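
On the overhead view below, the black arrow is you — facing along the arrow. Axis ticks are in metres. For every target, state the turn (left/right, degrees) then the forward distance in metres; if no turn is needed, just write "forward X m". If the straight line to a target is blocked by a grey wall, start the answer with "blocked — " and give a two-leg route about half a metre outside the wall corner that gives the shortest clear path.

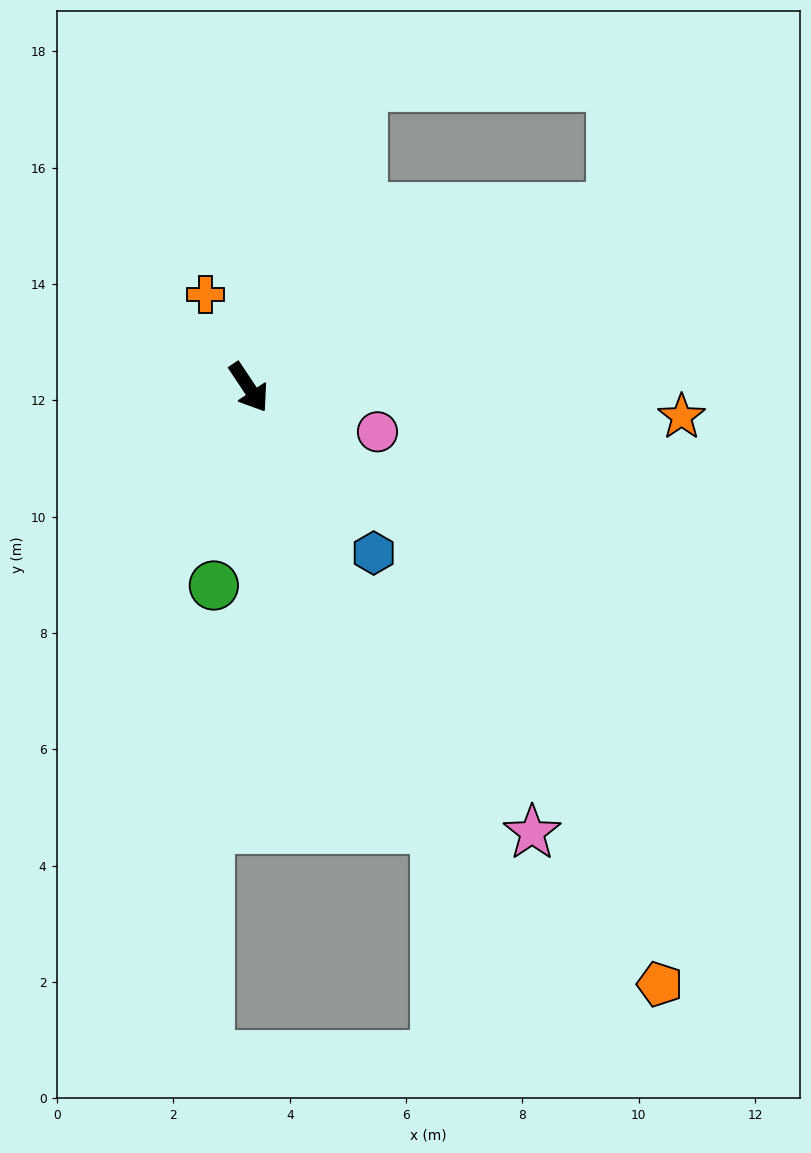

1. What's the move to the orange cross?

turn left 171°, forward 1.8 m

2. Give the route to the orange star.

turn left 52°, forward 7.5 m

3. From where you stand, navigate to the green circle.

turn right 44°, forward 3.5 m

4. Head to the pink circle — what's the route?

turn left 37°, forward 2.3 m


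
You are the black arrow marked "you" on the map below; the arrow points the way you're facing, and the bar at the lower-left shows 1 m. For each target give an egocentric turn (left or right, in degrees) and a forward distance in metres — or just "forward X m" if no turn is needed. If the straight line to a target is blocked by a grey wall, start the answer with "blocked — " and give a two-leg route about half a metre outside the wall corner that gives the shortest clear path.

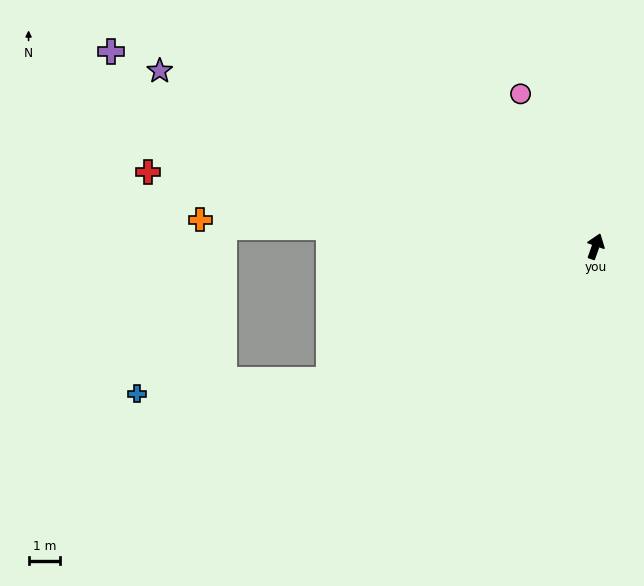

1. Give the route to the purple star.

turn left 88°, forward 14.9 m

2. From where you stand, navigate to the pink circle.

turn left 46°, forward 5.4 m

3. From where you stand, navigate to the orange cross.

turn left 106°, forward 12.6 m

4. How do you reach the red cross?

turn left 100°, forward 14.4 m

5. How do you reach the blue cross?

blocked — turn left 136°, forward 9.5 m, then turn right 23°, forward 6.1 m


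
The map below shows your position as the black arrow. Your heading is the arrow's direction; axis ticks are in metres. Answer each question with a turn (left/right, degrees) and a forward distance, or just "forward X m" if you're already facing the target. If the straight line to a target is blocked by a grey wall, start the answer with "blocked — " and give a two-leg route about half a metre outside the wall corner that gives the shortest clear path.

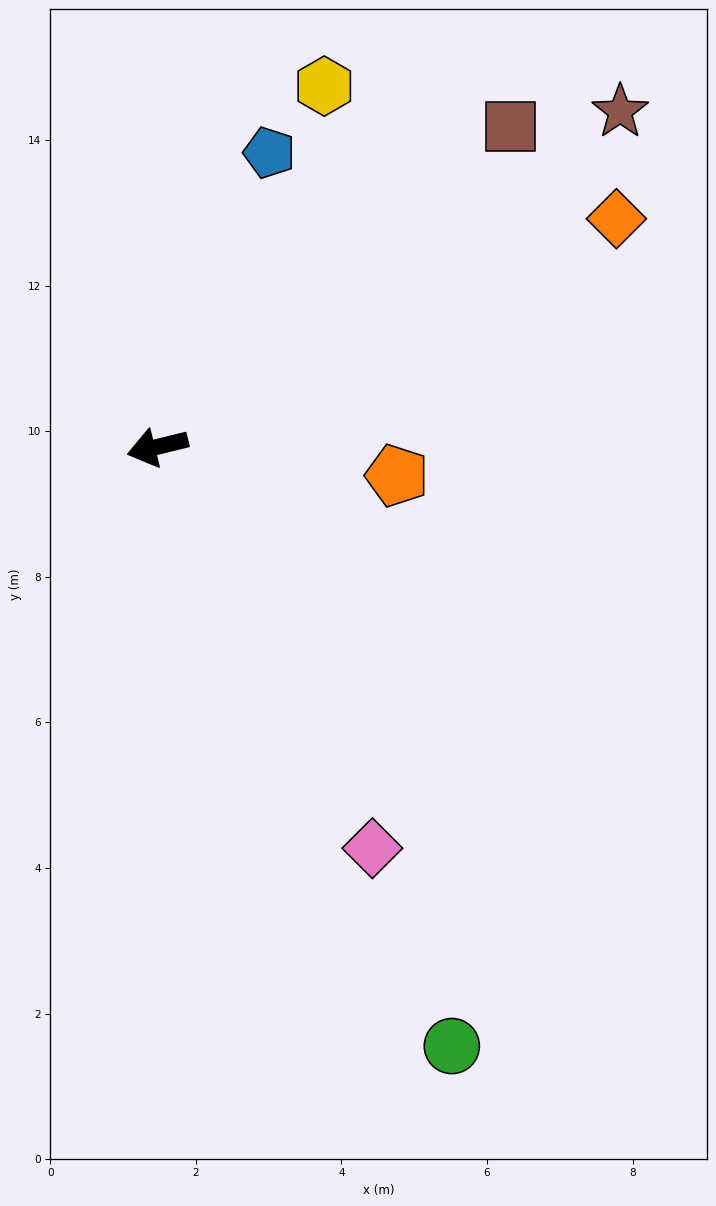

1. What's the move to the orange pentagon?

turn left 159°, forward 3.3 m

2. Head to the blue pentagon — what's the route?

turn right 125°, forward 4.3 m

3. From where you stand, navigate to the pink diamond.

turn left 104°, forward 6.3 m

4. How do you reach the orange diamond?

turn right 167°, forward 7.0 m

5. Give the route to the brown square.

turn right 152°, forward 6.5 m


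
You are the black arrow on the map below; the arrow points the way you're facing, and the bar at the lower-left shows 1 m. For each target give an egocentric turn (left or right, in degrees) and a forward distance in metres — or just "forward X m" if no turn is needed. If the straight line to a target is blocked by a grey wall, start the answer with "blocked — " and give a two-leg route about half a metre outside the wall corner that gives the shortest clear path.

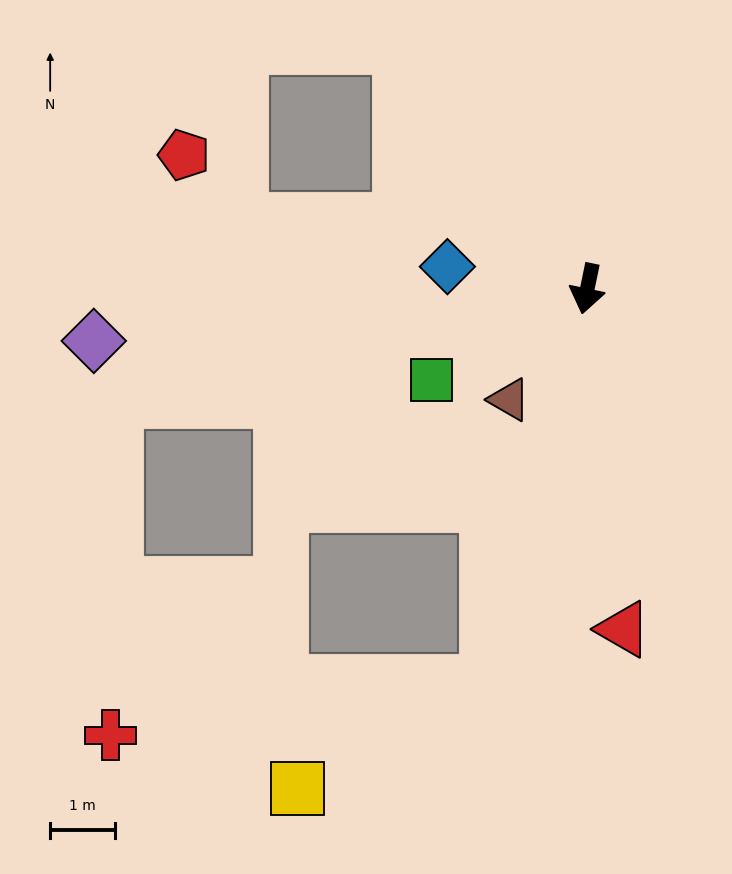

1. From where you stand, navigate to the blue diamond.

turn right 87°, forward 2.2 m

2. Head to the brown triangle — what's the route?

turn right 23°, forward 2.1 m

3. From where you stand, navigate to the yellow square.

blocked — turn right 3°, forward 6.2 m, then turn right 46°, forward 3.3 m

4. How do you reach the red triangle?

turn left 18°, forward 5.3 m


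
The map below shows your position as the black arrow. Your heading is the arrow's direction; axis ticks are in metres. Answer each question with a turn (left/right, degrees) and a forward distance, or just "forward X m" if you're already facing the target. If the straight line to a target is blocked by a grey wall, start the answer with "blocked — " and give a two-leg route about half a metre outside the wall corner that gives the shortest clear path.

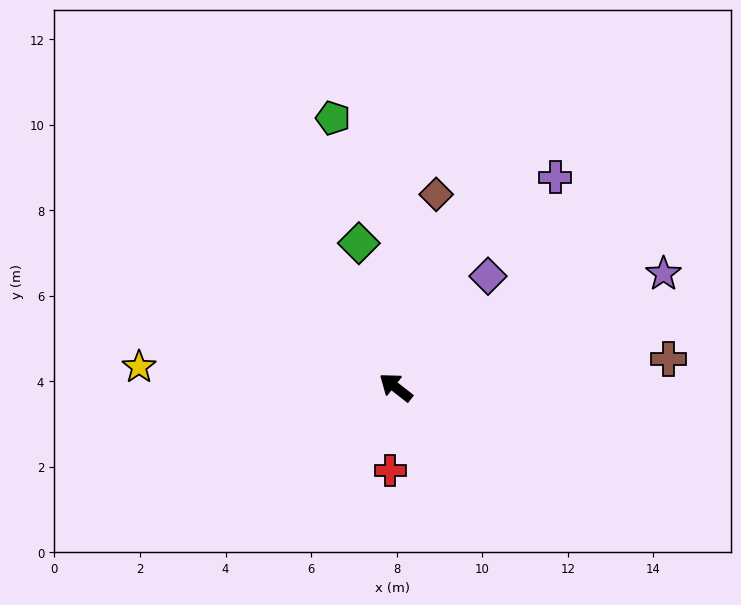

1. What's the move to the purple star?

turn right 119°, forward 6.8 m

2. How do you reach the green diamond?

turn right 38°, forward 3.5 m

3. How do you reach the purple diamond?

turn right 92°, forward 3.4 m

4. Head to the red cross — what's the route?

turn left 124°, forward 1.9 m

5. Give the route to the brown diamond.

turn right 64°, forward 4.6 m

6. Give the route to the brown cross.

turn right 136°, forward 6.4 m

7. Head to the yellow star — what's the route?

turn left 33°, forward 6.0 m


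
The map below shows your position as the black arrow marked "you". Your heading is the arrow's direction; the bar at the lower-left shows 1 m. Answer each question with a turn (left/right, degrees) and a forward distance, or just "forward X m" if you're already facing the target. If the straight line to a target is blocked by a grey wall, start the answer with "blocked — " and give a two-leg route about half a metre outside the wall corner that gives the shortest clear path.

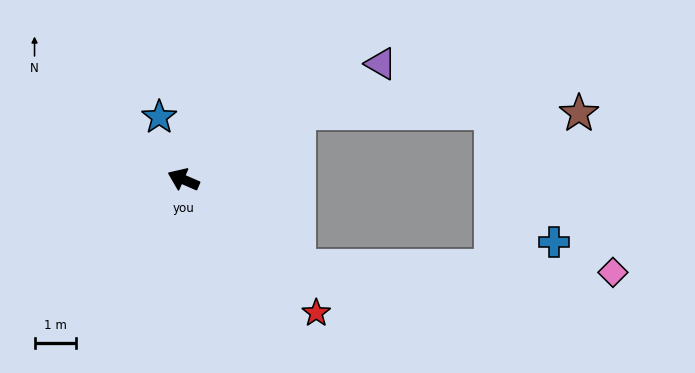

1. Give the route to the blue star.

turn right 45°, forward 1.6 m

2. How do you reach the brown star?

blocked — turn right 126°, forward 3.2 m, then turn right 31°, forward 6.7 m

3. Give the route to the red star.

turn left 158°, forward 4.5 m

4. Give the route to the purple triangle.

turn right 126°, forward 5.5 m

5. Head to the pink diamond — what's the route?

blocked — turn left 166°, forward 3.5 m, then turn left 37°, forward 7.5 m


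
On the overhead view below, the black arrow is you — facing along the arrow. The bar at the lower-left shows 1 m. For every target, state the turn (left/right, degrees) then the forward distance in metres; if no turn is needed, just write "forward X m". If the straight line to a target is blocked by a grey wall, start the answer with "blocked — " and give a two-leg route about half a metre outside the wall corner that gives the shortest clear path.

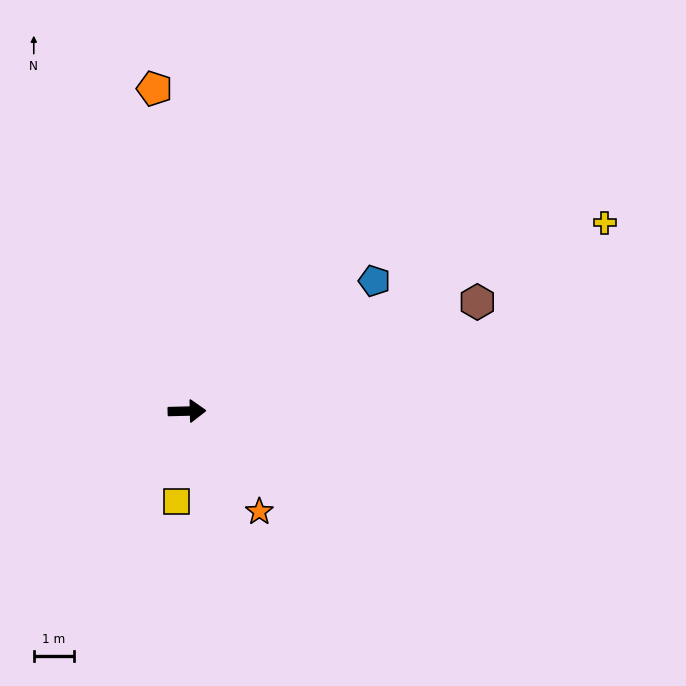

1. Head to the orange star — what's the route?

turn right 56°, forward 3.1 m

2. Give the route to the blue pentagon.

turn left 33°, forward 5.7 m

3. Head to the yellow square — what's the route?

turn right 98°, forward 2.3 m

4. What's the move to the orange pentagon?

turn left 94°, forward 8.1 m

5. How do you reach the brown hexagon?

turn left 19°, forward 7.7 m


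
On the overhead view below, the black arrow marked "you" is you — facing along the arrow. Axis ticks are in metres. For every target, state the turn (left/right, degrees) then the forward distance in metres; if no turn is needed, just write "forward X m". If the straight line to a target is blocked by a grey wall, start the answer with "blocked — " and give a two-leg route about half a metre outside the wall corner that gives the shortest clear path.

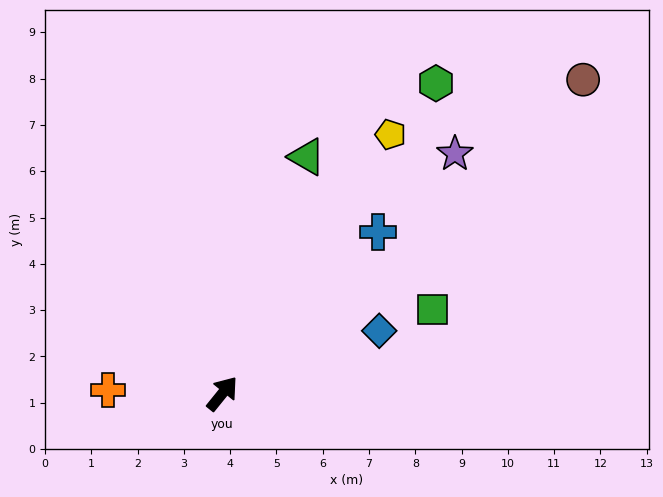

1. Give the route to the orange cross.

turn left 127°, forward 2.5 m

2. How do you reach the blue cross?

turn right 5°, forward 4.8 m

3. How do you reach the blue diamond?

turn right 29°, forward 3.6 m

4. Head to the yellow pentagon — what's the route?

turn left 6°, forward 6.7 m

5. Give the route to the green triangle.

turn left 19°, forward 5.4 m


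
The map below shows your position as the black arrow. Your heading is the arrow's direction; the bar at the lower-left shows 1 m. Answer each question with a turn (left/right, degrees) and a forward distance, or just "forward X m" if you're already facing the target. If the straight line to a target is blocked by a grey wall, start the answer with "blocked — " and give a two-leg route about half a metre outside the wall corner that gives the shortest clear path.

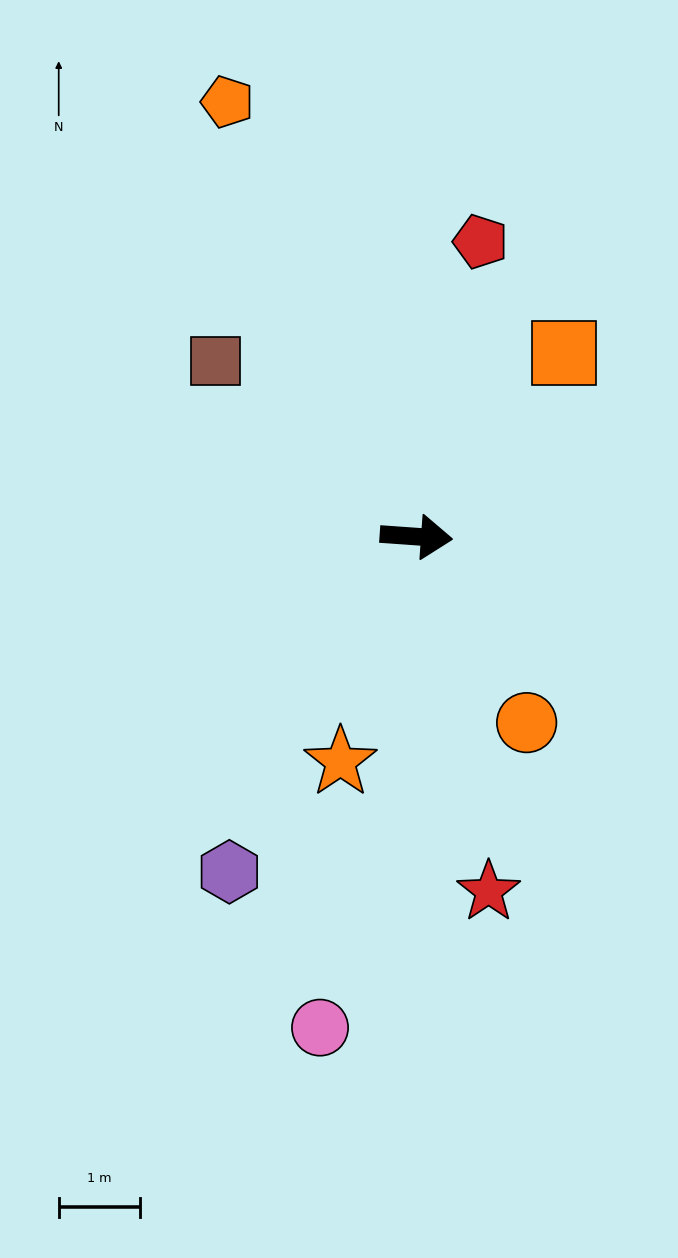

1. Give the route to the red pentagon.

turn left 82°, forward 3.7 m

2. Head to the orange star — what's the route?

turn right 105°, forward 2.9 m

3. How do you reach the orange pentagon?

turn left 118°, forward 5.9 m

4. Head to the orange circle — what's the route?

turn right 55°, forward 2.7 m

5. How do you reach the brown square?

turn left 143°, forward 3.3 m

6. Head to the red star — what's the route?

turn right 74°, forward 4.5 m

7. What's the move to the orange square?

turn left 55°, forward 2.9 m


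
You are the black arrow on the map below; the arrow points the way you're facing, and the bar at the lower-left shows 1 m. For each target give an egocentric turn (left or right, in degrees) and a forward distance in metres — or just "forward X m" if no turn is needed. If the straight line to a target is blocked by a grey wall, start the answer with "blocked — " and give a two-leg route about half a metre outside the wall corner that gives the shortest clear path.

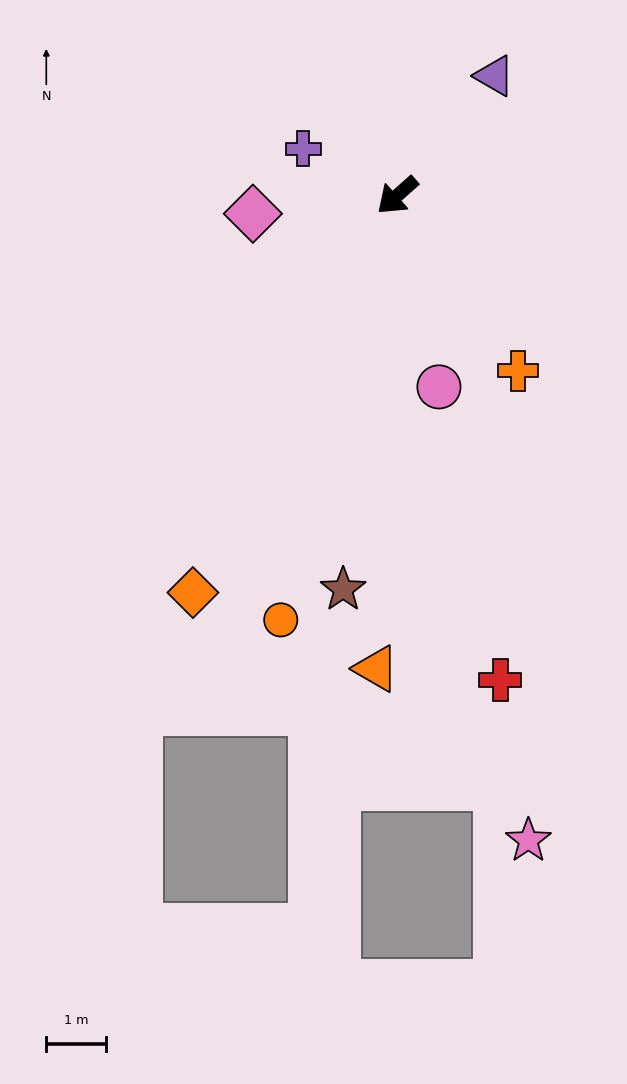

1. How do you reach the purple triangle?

turn right 171°, forward 2.6 m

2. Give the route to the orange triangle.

turn left 46°, forward 7.9 m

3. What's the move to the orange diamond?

turn left 21°, forward 7.4 m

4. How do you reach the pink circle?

turn left 61°, forward 3.3 m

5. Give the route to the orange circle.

turn left 33°, forward 7.3 m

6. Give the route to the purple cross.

turn right 68°, forward 1.7 m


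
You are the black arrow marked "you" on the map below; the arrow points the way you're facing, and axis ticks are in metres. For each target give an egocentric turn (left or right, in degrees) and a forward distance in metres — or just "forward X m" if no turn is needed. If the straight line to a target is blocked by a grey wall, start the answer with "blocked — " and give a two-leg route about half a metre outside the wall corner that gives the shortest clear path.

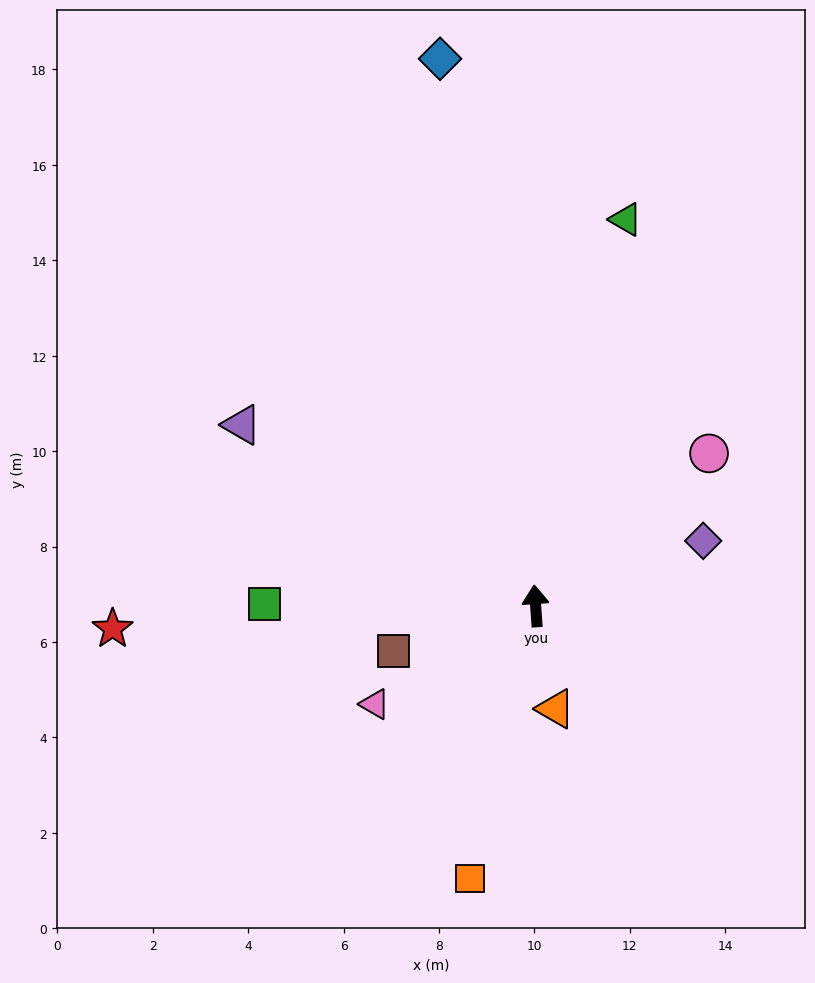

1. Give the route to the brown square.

turn left 104°, forward 3.1 m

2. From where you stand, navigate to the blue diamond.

turn left 6°, forward 11.6 m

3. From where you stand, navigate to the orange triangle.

turn right 173°, forward 2.2 m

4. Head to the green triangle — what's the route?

turn right 17°, forward 8.3 m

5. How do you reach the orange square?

turn left 163°, forward 5.9 m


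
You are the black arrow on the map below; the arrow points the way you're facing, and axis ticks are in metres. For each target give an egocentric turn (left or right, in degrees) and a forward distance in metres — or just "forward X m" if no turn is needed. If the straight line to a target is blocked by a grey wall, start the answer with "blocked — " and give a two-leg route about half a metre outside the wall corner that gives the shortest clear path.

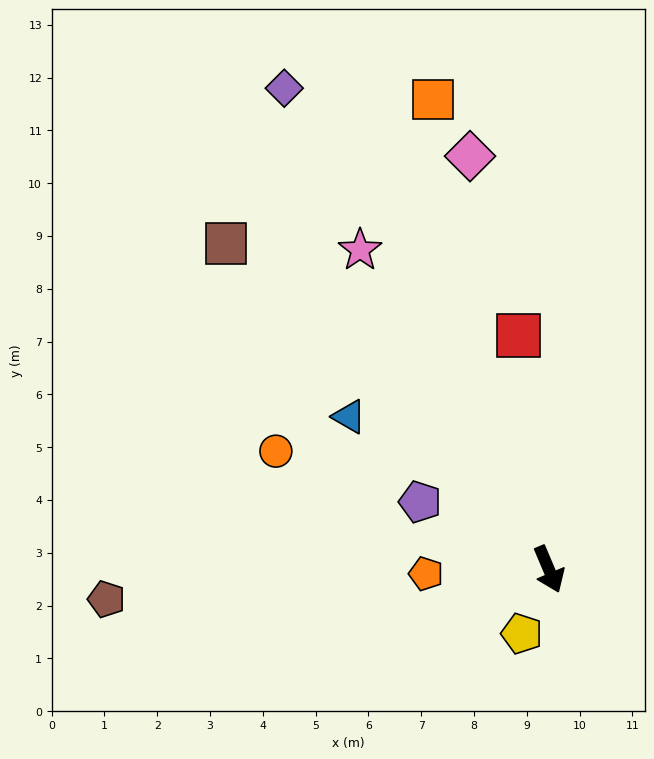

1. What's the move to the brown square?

turn right 158°, forward 8.7 m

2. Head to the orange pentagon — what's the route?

turn right 111°, forward 2.3 m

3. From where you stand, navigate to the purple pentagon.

turn right 141°, forward 2.8 m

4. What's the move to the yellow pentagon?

turn right 46°, forward 1.3 m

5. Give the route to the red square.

turn left 164°, forward 4.5 m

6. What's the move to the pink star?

turn right 172°, forward 7.0 m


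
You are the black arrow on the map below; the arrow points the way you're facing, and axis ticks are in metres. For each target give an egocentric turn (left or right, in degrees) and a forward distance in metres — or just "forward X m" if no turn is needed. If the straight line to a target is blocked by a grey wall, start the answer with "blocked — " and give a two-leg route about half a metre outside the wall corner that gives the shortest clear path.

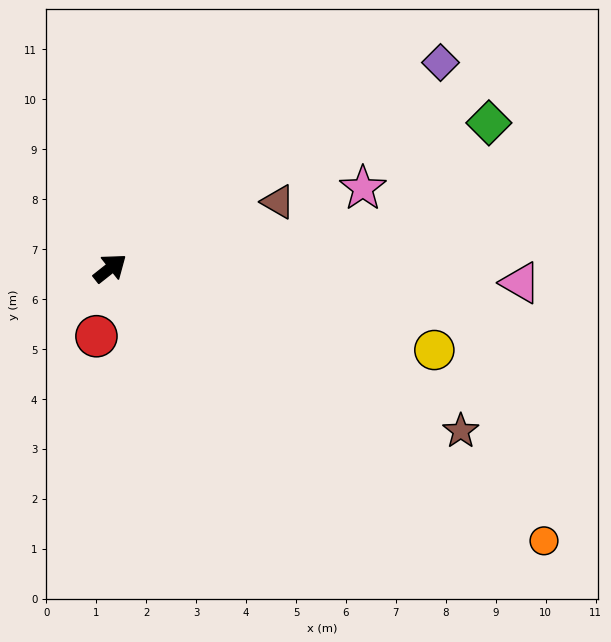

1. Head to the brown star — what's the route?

turn right 63°, forward 7.7 m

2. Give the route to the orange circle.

turn right 71°, forward 10.3 m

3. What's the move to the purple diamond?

turn right 6°, forward 7.8 m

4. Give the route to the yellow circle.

turn right 53°, forward 6.7 m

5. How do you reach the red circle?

turn right 140°, forward 1.4 m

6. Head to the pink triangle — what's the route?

turn right 40°, forward 8.2 m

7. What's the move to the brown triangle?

turn right 17°, forward 3.6 m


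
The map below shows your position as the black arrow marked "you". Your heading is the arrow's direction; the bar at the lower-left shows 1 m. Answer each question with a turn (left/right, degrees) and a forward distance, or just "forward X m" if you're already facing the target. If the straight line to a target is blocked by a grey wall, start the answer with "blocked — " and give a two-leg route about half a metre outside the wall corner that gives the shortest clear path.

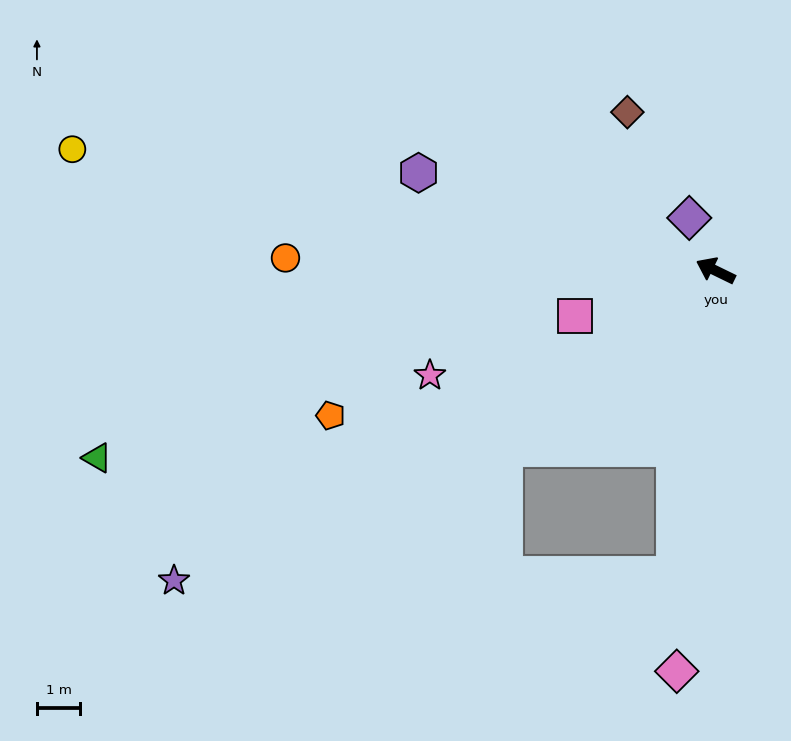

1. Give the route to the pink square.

turn left 44°, forward 3.4 m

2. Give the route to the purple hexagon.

turn left 8°, forward 7.2 m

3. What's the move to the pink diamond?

turn left 110°, forward 9.2 m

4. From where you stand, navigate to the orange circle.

turn left 24°, forward 9.9 m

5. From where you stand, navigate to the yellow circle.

turn left 15°, forward 15.0 m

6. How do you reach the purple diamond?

turn right 38°, forward 1.4 m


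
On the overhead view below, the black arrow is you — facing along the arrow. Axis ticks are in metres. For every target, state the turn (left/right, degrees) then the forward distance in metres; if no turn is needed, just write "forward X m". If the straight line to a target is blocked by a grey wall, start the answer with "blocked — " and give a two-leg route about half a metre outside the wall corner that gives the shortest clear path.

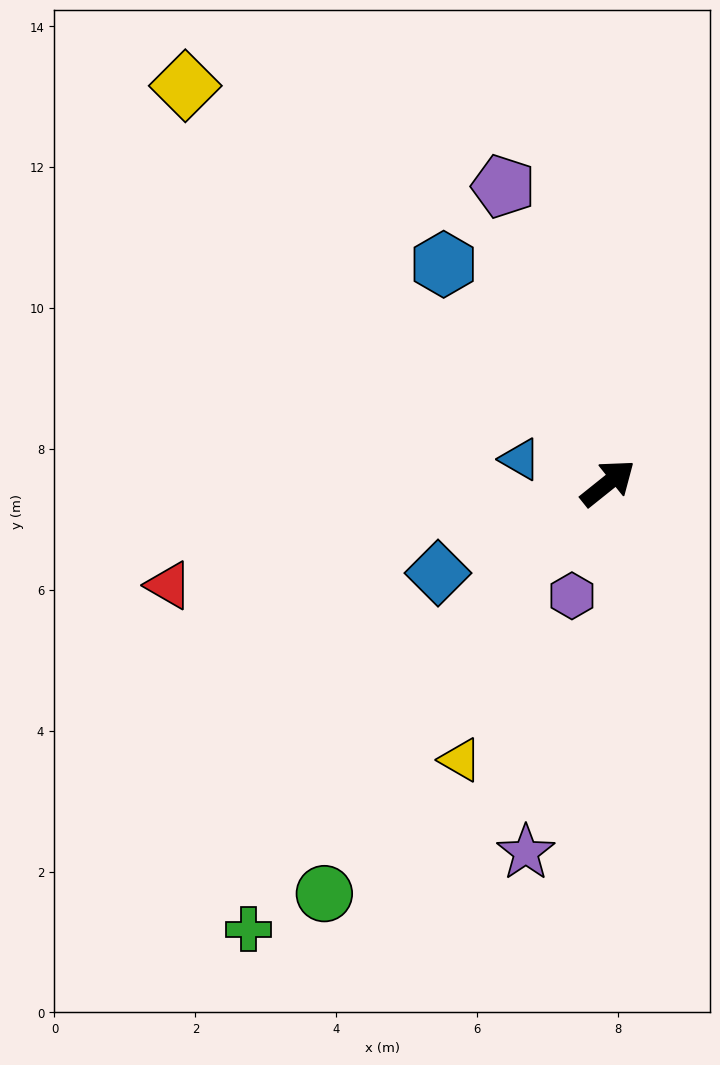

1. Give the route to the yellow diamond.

turn left 98°, forward 8.2 m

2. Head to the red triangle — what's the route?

turn left 154°, forward 6.4 m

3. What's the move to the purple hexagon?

turn right 146°, forward 1.7 m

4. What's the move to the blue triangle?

turn left 126°, forward 1.3 m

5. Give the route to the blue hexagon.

turn left 88°, forward 3.9 m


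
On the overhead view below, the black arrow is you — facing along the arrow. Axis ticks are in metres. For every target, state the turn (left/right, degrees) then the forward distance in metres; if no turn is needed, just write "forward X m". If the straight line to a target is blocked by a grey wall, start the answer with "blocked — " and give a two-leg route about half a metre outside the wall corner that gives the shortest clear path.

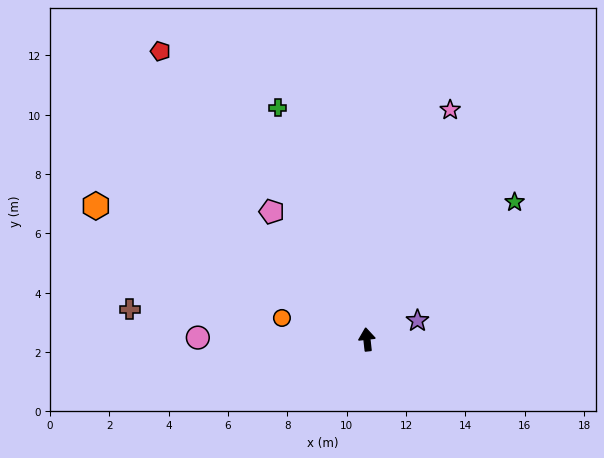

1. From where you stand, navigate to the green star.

turn right 53°, forward 6.8 m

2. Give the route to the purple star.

turn right 76°, forward 1.8 m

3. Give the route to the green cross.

turn left 15°, forward 8.4 m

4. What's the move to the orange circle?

turn left 69°, forward 3.0 m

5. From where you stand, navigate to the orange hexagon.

turn left 57°, forward 10.2 m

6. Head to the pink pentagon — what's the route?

turn left 30°, forward 5.4 m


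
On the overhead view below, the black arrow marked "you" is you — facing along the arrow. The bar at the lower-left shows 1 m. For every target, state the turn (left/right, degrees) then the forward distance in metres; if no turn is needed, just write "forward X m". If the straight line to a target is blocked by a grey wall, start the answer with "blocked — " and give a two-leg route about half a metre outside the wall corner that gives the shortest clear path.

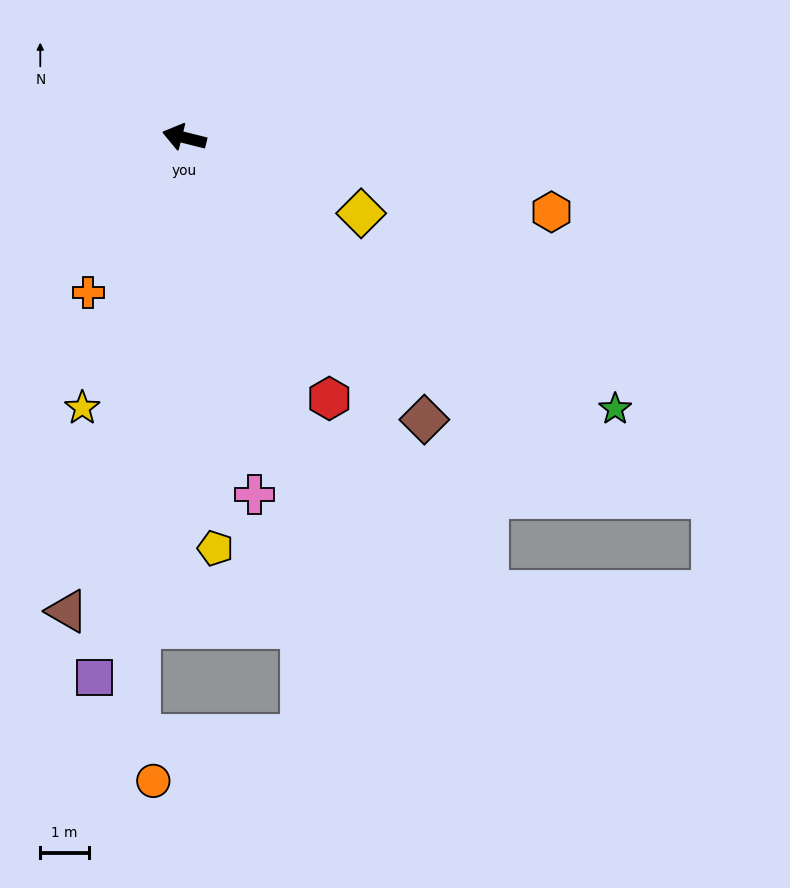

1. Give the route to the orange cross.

turn left 72°, forward 3.7 m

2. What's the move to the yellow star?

turn left 83°, forward 5.9 m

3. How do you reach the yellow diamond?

turn left 171°, forward 3.9 m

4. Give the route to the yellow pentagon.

turn left 108°, forward 8.4 m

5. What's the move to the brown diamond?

turn left 144°, forward 7.6 m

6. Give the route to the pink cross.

turn left 115°, forward 7.4 m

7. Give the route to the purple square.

turn left 95°, forward 11.2 m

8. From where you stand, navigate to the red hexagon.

turn left 133°, forward 6.1 m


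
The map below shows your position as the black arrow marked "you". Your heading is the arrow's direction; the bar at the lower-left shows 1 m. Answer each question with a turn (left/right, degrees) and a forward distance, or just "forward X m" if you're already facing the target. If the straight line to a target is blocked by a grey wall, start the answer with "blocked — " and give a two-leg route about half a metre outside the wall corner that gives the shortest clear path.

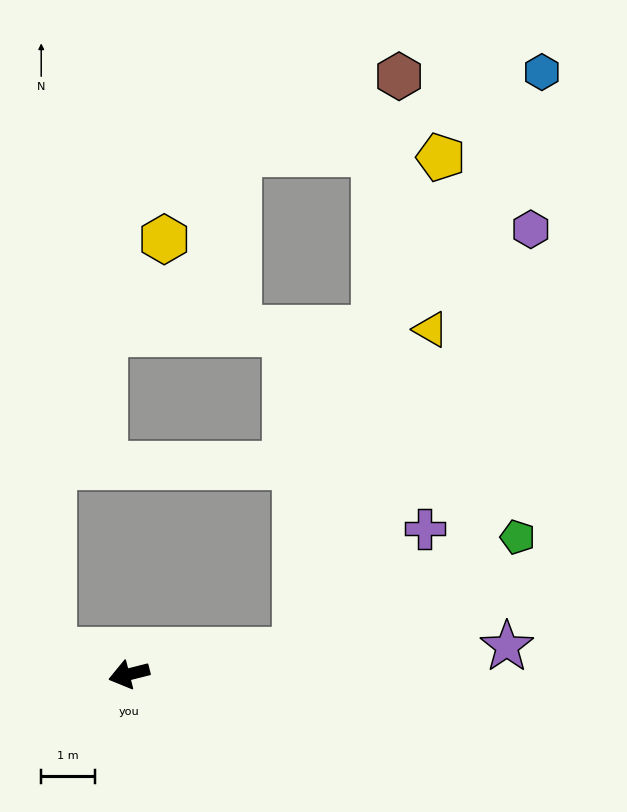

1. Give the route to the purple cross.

blocked — turn left 174°, forward 3.1 m, then turn left 35°, forward 3.3 m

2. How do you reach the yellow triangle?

blocked — turn left 174°, forward 3.1 m, then turn left 59°, forward 6.5 m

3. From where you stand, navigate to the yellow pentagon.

blocked — turn left 174°, forward 3.1 m, then turn left 65°, forward 9.6 m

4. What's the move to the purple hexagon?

blocked — turn left 174°, forward 3.1 m, then turn left 53°, forward 9.0 m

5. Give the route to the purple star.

turn left 170°, forward 7.0 m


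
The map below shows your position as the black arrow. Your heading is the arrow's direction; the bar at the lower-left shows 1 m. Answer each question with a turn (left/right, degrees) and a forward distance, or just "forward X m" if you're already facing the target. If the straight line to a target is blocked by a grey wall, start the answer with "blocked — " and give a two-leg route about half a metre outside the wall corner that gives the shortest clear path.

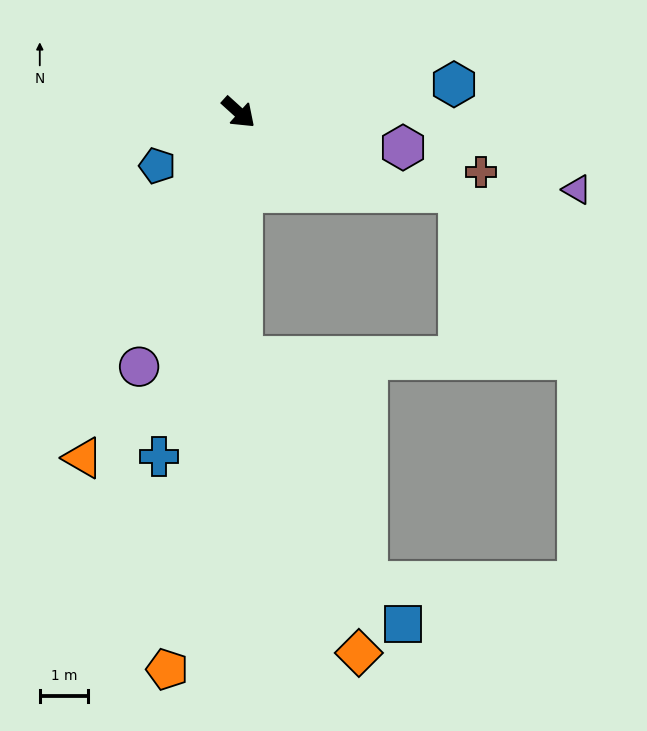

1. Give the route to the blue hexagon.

turn left 50°, forward 4.5 m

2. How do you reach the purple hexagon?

turn left 30°, forward 3.5 m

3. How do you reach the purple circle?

turn right 69°, forward 5.7 m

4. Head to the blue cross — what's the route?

turn right 61°, forward 7.3 m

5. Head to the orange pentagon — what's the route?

turn right 55°, forward 11.7 m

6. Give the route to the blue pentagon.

turn right 104°, forward 2.0 m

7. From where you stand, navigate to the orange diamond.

blocked — turn right 47°, forward 5.1 m, then turn left 21°, forward 6.6 m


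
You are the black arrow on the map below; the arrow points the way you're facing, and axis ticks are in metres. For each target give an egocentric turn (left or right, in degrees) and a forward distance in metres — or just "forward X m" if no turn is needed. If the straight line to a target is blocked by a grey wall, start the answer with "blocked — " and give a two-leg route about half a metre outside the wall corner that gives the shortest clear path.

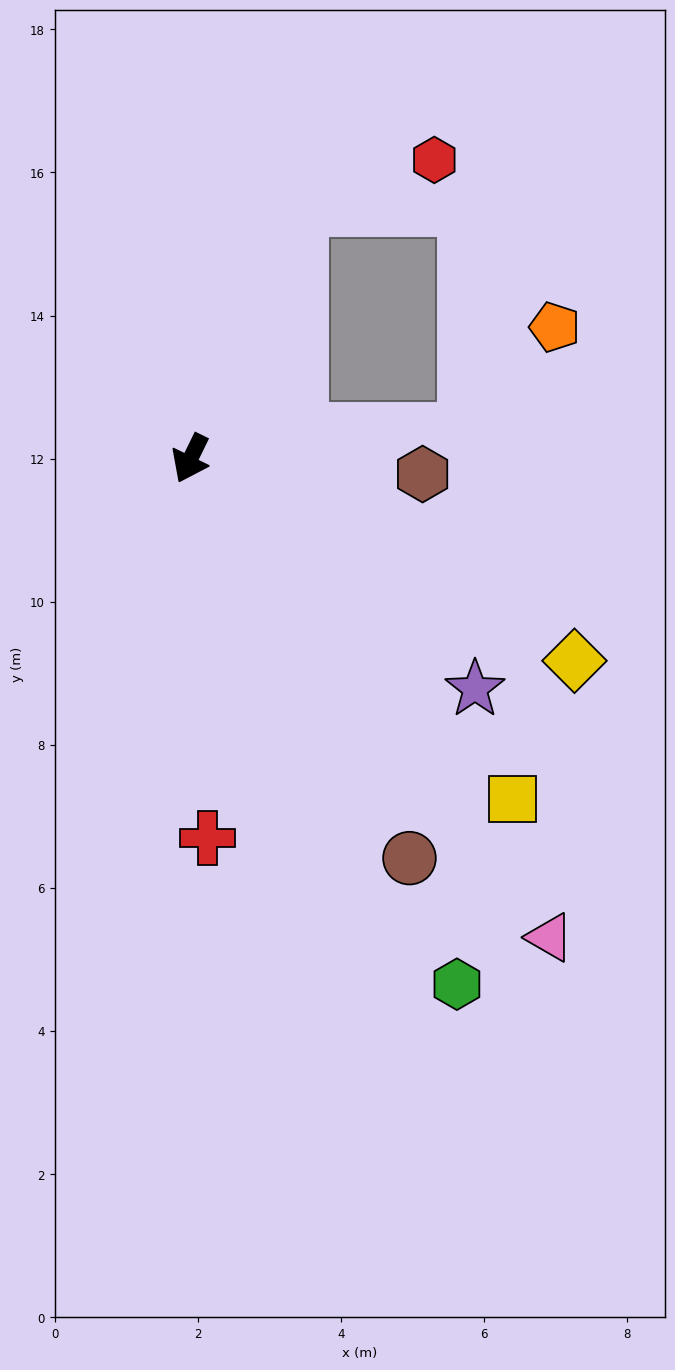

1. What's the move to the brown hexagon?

turn left 112°, forward 3.3 m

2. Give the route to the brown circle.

turn left 55°, forward 6.4 m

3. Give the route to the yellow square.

turn left 69°, forward 6.5 m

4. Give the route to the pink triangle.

turn left 63°, forward 8.4 m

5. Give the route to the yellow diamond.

turn left 88°, forward 6.1 m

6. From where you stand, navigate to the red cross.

turn left 29°, forward 5.3 m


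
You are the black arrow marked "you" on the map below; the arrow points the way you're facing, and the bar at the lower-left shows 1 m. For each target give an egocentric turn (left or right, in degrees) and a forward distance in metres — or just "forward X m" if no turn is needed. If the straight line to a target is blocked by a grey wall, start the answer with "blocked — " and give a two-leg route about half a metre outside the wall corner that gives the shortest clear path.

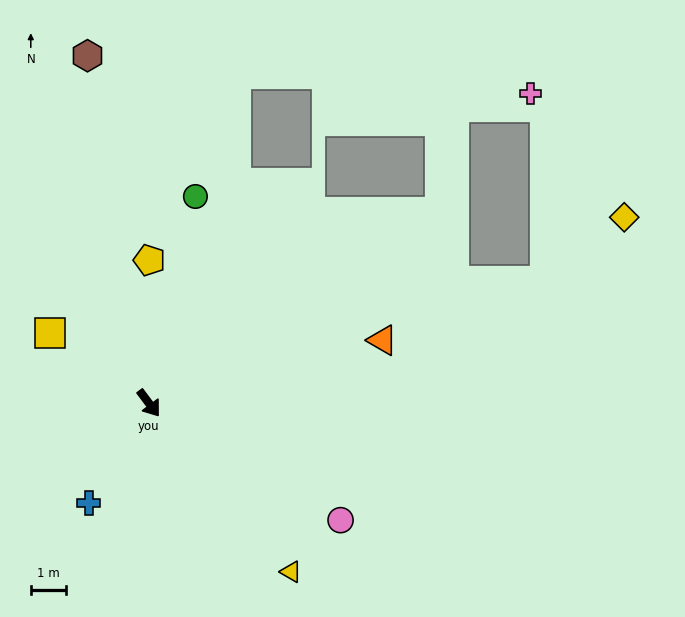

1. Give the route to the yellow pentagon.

turn left 143°, forward 4.0 m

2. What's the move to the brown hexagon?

turn left 153°, forward 9.9 m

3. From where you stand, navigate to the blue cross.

turn right 68°, forward 3.3 m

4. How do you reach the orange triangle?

turn left 68°, forward 6.8 m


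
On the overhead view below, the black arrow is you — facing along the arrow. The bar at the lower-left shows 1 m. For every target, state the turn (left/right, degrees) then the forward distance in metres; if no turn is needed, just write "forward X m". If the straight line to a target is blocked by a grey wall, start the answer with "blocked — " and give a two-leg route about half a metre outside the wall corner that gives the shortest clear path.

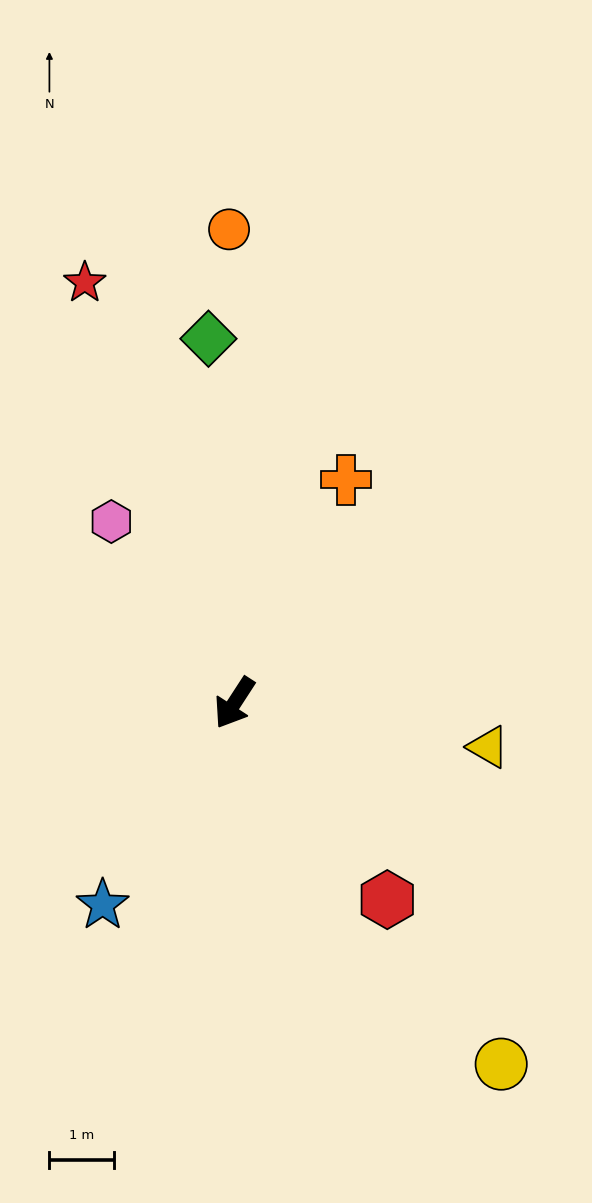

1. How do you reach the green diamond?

turn right 143°, forward 5.6 m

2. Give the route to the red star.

turn right 127°, forward 6.9 m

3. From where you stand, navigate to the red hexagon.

turn left 71°, forward 3.8 m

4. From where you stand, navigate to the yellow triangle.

turn left 113°, forward 4.0 m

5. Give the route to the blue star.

forward 3.7 m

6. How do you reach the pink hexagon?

turn right 113°, forward 3.4 m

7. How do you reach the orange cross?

turn right 174°, forward 3.8 m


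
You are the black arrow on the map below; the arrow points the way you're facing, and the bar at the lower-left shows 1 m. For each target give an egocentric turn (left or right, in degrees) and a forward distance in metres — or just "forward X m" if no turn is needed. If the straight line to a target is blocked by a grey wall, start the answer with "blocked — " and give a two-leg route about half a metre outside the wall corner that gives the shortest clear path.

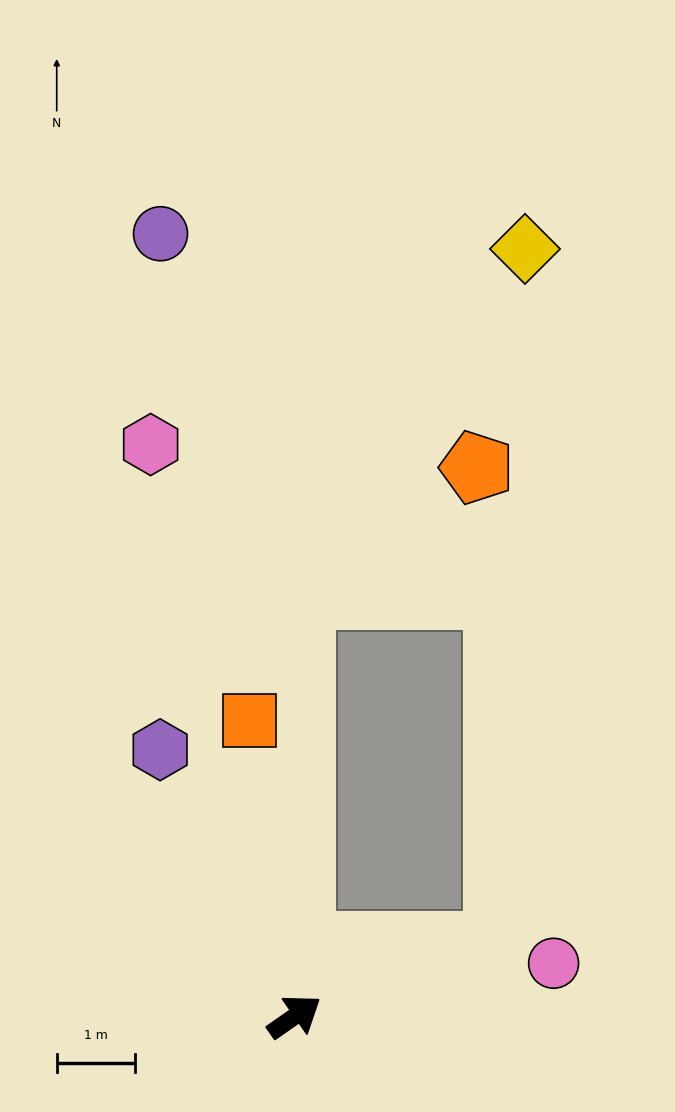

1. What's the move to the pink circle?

turn right 23°, forward 3.4 m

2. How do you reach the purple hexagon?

turn left 82°, forward 3.8 m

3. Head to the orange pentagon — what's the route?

blocked — turn left 54°, forward 5.4 m, then turn right 53°, forward 2.8 m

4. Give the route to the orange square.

turn left 64°, forward 3.8 m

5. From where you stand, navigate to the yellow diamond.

blocked — turn left 54°, forward 5.4 m, then turn right 32°, forward 5.3 m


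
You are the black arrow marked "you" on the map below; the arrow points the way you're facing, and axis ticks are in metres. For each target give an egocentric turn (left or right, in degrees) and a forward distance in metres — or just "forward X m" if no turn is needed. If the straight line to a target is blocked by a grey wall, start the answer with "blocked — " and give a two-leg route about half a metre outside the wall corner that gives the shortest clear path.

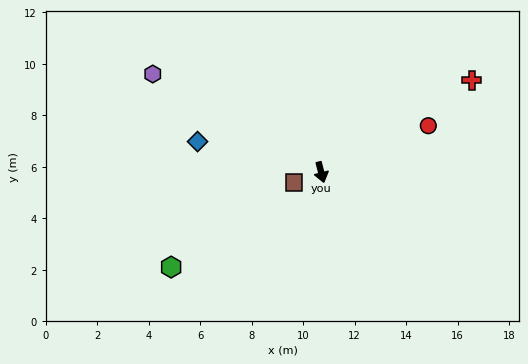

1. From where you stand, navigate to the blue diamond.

turn right 118°, forward 4.9 m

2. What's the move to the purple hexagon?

turn right 135°, forward 7.6 m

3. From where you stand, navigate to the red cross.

turn left 107°, forward 6.9 m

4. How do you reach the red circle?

turn left 99°, forward 4.5 m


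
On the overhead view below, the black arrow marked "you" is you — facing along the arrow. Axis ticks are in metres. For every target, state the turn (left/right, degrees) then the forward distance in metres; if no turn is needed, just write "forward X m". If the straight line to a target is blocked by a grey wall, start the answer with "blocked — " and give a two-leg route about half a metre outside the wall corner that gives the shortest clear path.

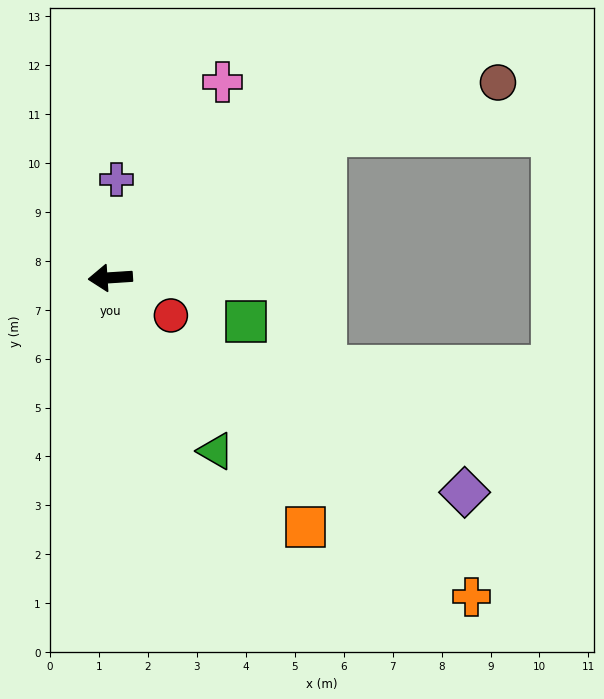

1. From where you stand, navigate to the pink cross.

turn right 123°, forward 4.6 m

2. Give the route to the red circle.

turn left 144°, forward 1.5 m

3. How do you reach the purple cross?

turn right 97°, forward 2.0 m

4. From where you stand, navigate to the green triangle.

turn left 118°, forward 4.1 m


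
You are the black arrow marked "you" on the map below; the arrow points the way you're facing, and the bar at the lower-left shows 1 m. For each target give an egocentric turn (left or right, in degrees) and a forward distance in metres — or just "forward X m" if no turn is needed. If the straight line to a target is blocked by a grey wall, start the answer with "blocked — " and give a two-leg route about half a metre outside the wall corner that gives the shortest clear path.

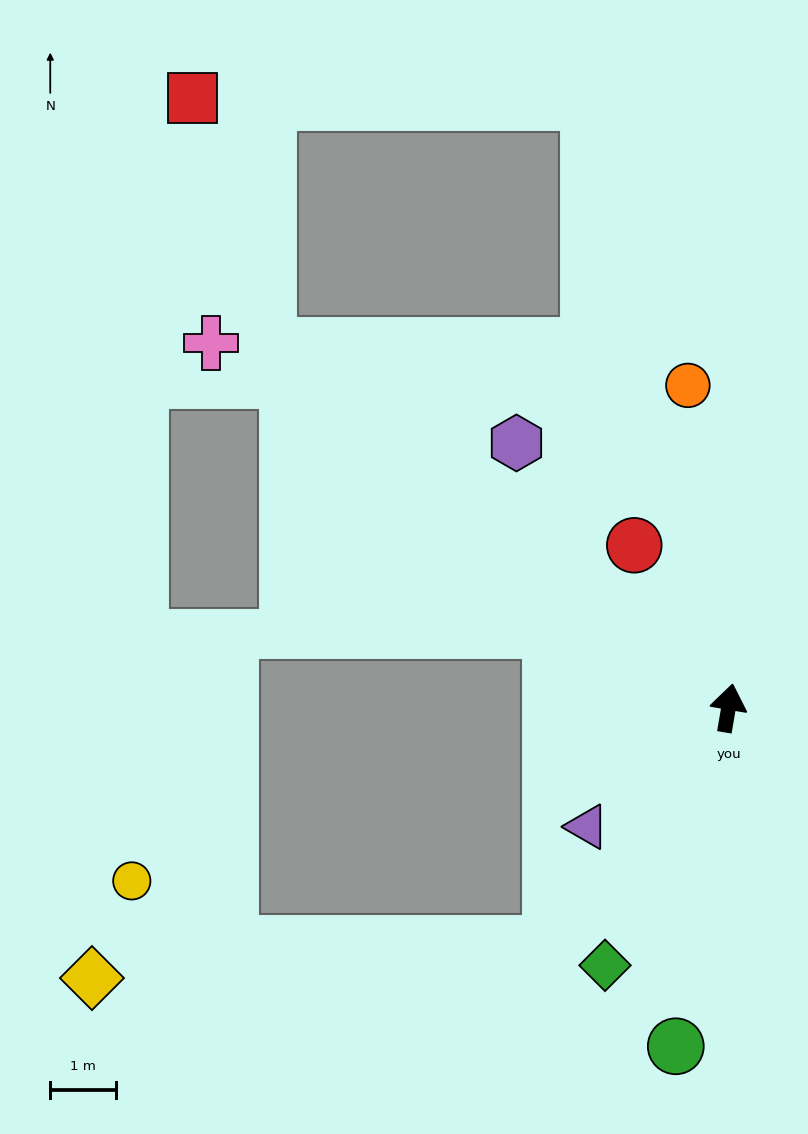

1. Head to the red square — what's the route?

blocked — turn left 61°, forward 8.9 m, then turn right 34°, forward 3.9 m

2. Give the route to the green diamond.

turn left 164°, forward 4.3 m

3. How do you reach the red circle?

turn left 40°, forward 2.9 m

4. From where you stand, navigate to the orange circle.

turn left 17°, forward 4.9 m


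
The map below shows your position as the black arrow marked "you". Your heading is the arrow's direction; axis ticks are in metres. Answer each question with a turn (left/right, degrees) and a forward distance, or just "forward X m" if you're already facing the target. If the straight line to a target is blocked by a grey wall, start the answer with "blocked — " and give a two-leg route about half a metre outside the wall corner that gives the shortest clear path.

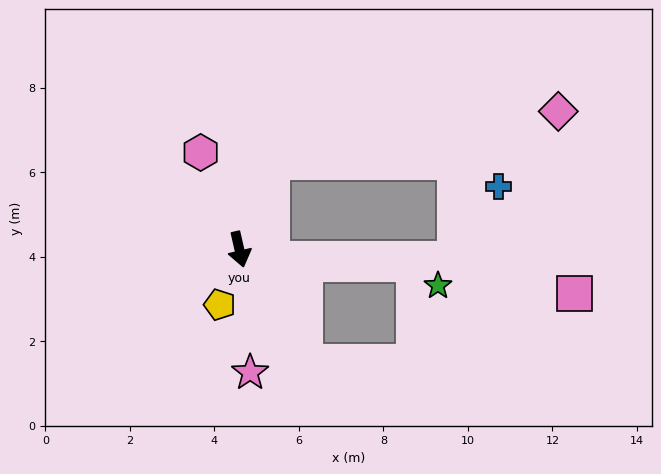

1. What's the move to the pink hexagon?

turn right 171°, forward 2.5 m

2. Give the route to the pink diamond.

blocked — turn left 146°, forward 2.2 m, then turn right 59°, forward 6.9 m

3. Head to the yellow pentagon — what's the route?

turn right 32°, forward 1.4 m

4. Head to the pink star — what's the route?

turn right 8°, forward 2.9 m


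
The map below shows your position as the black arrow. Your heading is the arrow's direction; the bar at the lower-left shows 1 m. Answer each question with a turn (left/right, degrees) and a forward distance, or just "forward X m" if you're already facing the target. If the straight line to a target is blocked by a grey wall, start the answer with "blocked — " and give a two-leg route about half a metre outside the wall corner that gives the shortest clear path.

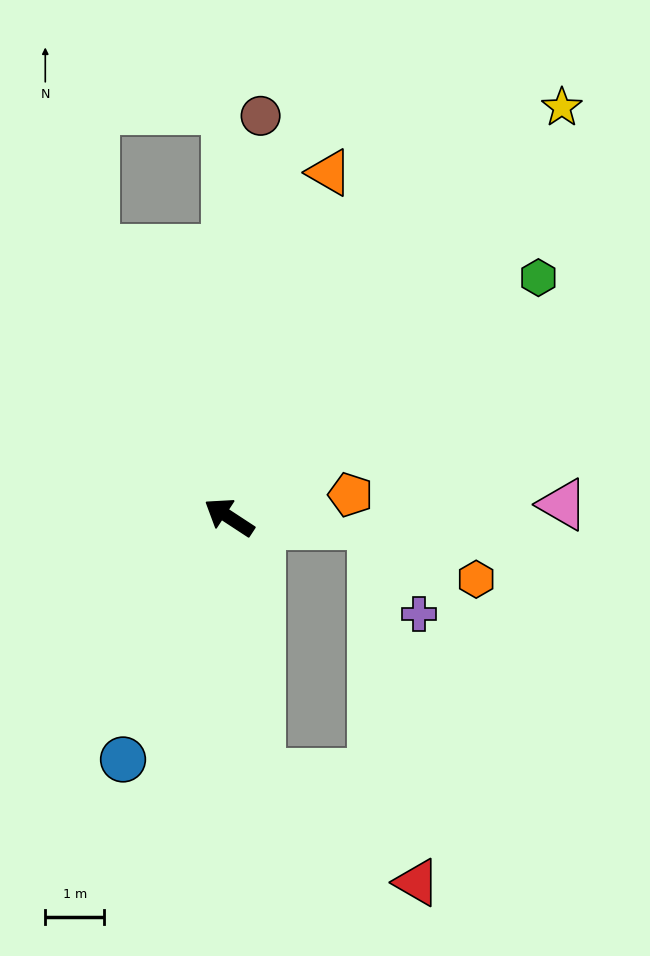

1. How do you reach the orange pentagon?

turn right 136°, forward 2.1 m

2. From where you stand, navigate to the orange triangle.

turn right 73°, forward 6.1 m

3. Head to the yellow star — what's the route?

turn right 96°, forward 9.0 m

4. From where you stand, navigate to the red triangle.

blocked — turn left 130°, forward 4.4 m, then turn left 48°, forward 3.2 m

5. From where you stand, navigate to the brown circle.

turn right 61°, forward 6.9 m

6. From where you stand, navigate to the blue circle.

turn left 100°, forward 4.5 m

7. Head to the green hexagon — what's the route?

turn right 109°, forward 6.7 m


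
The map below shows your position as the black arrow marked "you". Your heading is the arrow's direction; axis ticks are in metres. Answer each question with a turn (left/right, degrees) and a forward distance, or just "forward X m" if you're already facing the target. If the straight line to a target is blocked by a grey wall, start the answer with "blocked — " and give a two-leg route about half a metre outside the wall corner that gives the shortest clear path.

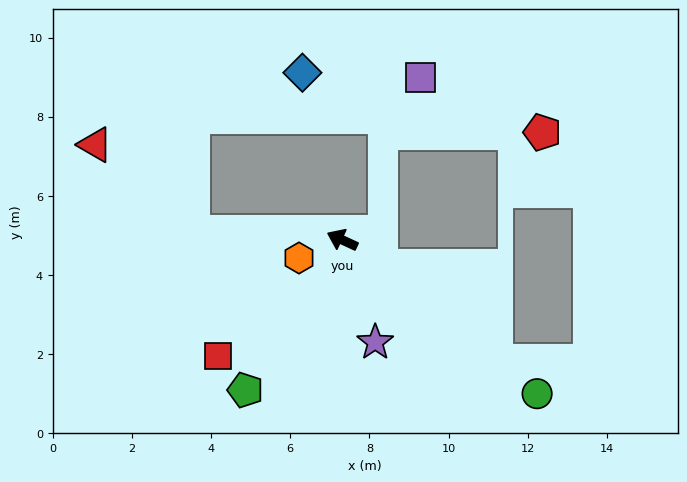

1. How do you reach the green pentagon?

turn left 82°, forward 4.5 m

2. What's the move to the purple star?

turn left 133°, forward 2.7 m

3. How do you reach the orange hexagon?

turn left 47°, forward 1.2 m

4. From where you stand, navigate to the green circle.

turn left 166°, forward 6.3 m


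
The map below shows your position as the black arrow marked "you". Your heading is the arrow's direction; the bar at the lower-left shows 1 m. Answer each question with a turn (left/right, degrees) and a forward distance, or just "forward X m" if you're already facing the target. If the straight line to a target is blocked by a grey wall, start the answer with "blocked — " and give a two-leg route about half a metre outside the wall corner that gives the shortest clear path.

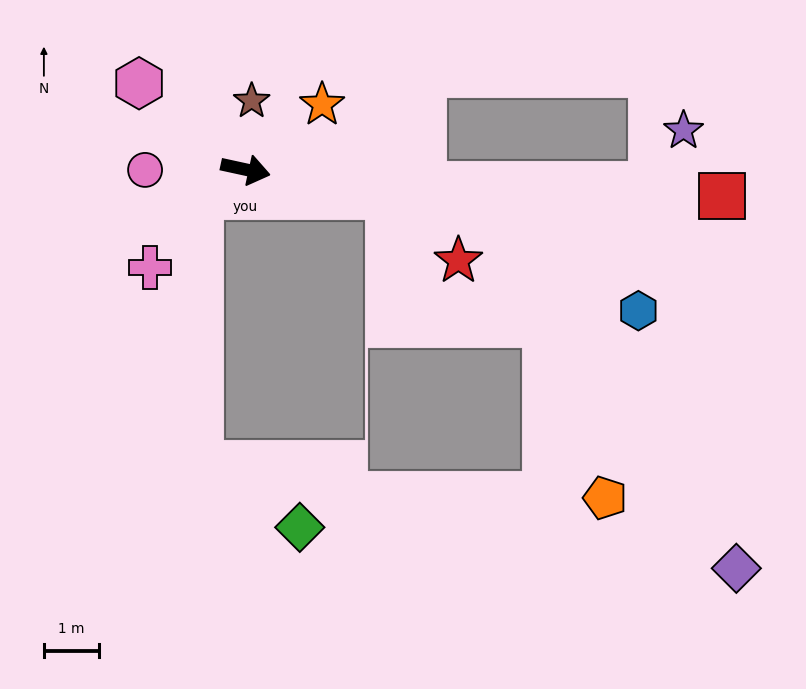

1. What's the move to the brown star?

turn left 97°, forward 1.3 m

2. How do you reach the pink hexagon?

turn left 153°, forward 2.5 m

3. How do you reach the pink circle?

turn right 167°, forward 1.8 m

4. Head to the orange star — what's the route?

turn left 53°, forward 1.8 m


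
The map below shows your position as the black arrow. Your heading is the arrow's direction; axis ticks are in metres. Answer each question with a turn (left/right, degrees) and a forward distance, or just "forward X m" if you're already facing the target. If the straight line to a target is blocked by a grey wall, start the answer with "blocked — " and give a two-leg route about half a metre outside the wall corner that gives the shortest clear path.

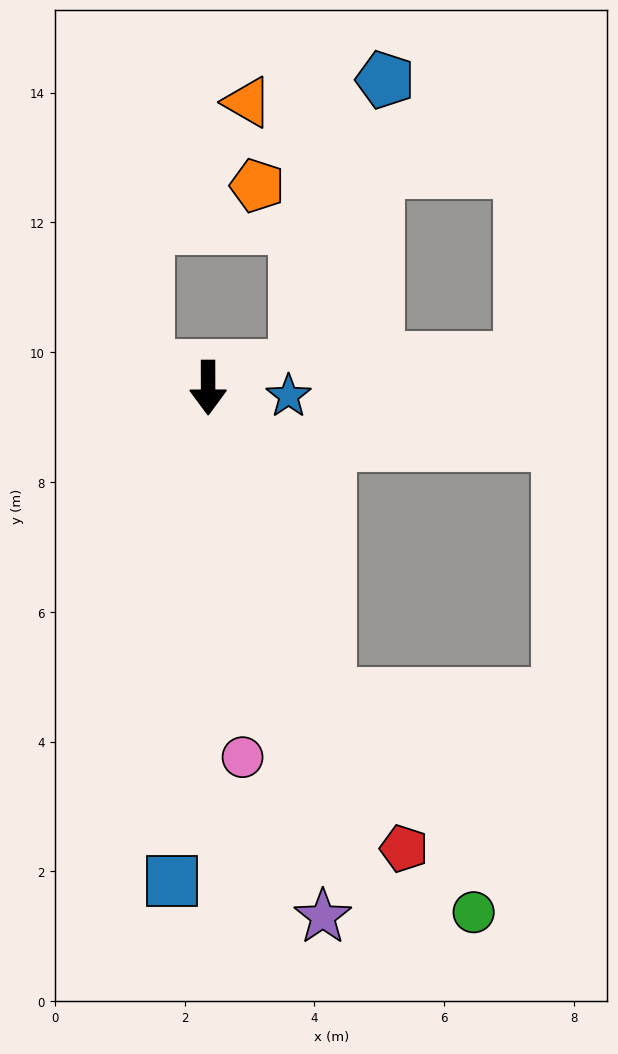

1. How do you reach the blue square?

turn right 4°, forward 7.6 m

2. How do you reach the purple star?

turn left 12°, forward 8.3 m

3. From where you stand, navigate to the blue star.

turn left 84°, forward 1.2 m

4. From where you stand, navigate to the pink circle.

turn left 5°, forward 5.7 m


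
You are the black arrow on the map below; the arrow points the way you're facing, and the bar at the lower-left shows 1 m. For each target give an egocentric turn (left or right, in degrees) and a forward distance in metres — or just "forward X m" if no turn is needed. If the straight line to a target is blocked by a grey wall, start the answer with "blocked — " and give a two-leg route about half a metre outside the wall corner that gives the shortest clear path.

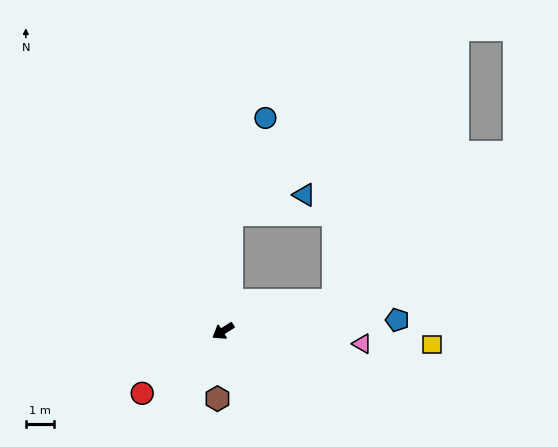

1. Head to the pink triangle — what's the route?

turn left 143°, forward 5.0 m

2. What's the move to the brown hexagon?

turn left 53°, forward 2.4 m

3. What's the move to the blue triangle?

blocked — turn right 126°, forward 4.2 m, then turn right 71°, forward 2.7 m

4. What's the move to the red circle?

turn left 6°, forward 3.7 m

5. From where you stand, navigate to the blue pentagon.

turn left 152°, forward 6.3 m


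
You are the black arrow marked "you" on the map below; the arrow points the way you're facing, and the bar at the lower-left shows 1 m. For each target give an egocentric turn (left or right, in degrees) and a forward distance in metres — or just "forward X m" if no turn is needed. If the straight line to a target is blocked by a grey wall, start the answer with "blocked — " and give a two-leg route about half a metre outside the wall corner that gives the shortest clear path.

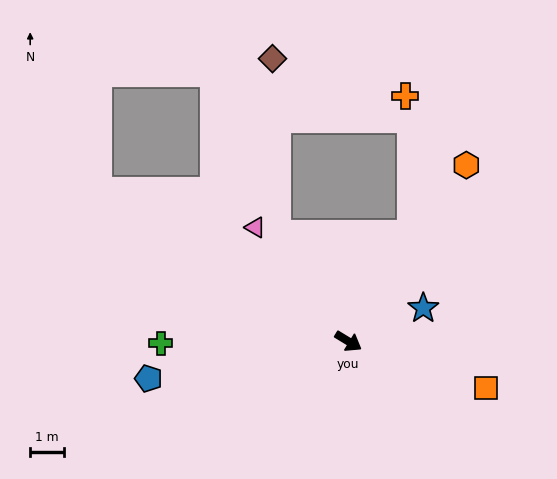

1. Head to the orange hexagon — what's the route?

turn left 88°, forward 6.2 m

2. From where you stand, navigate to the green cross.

turn right 148°, forward 5.5 m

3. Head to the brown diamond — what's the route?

blocked — turn left 155°, forward 3.8 m, then turn right 32°, forward 5.2 m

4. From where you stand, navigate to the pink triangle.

turn left 161°, forward 4.3 m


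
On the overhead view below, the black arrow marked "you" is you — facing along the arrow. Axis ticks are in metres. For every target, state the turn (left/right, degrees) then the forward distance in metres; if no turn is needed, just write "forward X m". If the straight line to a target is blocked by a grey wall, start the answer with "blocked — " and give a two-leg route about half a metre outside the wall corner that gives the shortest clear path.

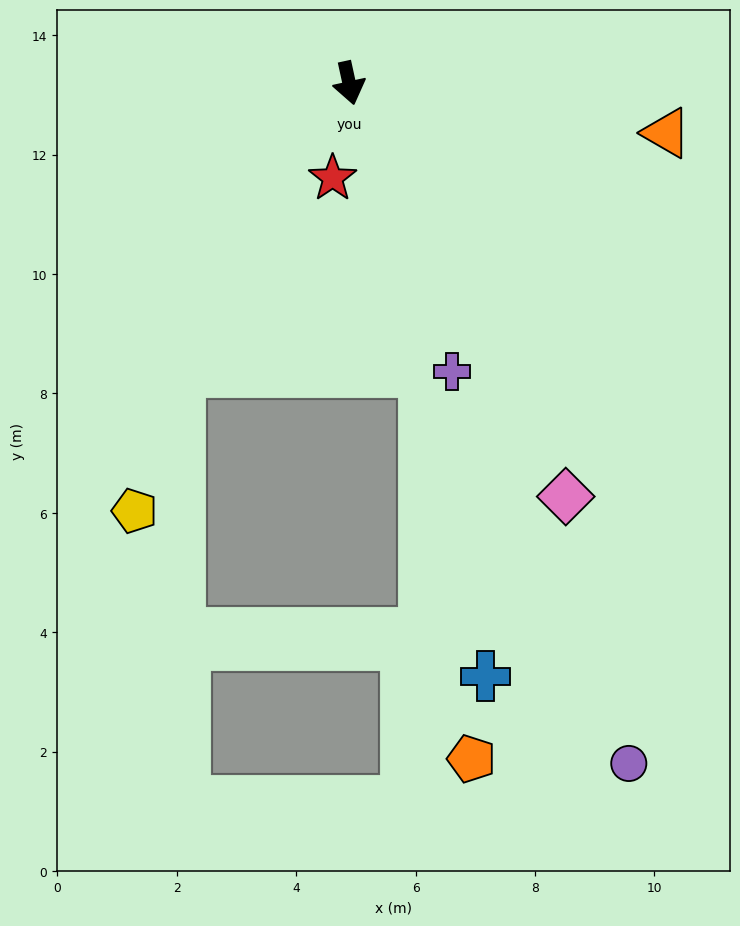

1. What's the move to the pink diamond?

turn left 15°, forward 7.8 m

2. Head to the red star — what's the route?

turn right 22°, forward 1.6 m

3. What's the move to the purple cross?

turn left 7°, forward 5.1 m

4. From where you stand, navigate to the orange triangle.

turn left 69°, forward 5.4 m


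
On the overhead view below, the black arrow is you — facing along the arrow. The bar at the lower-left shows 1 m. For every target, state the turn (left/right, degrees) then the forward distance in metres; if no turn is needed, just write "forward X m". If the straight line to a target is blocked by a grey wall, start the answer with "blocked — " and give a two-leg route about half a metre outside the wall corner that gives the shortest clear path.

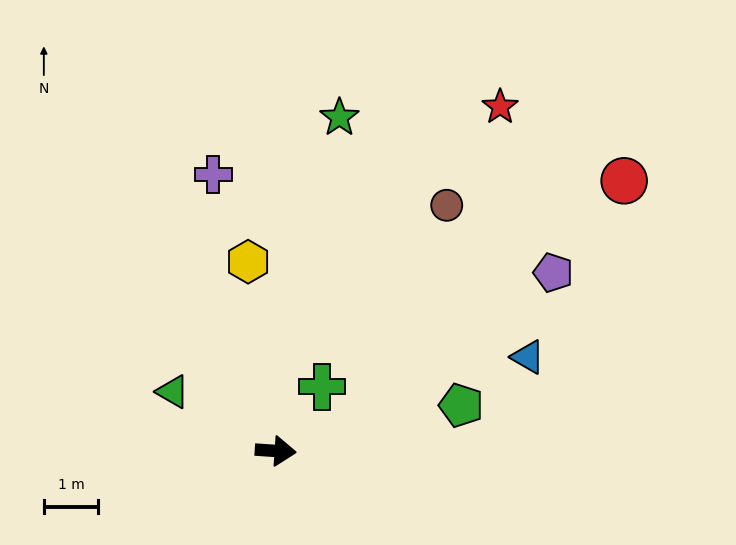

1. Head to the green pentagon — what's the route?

turn left 18°, forward 3.5 m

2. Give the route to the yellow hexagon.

turn left 102°, forward 3.5 m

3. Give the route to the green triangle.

turn left 154°, forward 2.2 m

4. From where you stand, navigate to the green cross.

turn left 58°, forward 1.5 m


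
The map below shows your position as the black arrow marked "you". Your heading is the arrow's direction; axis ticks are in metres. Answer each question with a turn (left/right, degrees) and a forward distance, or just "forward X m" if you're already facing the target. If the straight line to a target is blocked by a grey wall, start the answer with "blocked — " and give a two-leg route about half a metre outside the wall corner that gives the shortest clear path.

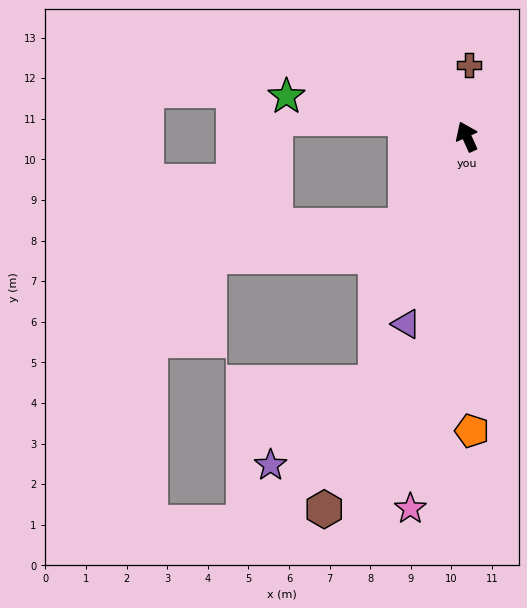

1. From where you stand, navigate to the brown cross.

turn right 26°, forward 1.8 m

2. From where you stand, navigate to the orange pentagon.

turn left 157°, forward 7.2 m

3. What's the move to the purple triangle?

turn left 138°, forward 4.8 m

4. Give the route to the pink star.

turn left 147°, forward 9.3 m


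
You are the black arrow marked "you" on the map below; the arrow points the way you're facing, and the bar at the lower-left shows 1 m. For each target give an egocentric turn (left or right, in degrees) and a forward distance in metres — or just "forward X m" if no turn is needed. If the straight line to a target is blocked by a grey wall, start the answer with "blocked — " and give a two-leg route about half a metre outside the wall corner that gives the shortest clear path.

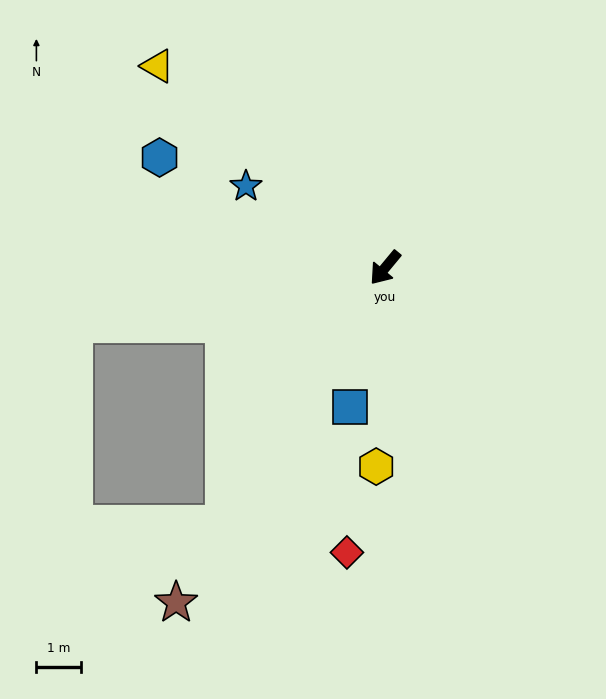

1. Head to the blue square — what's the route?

turn left 25°, forward 3.2 m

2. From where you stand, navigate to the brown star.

turn left 8°, forward 8.9 m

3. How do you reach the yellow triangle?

turn right 92°, forward 6.8 m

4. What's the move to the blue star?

turn right 81°, forward 3.6 m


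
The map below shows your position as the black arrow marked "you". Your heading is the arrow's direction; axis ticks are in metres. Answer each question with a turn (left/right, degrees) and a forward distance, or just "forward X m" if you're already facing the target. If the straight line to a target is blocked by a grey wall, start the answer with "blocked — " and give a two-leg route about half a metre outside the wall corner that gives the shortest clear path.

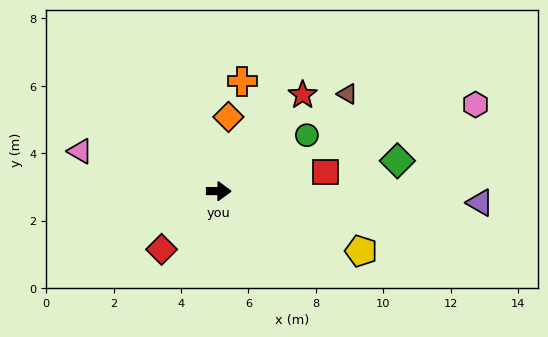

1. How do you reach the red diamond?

turn right 134°, forward 2.4 m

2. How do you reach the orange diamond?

turn left 83°, forward 2.2 m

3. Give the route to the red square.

turn left 11°, forward 3.2 m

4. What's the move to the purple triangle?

forward 7.8 m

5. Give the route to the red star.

turn left 49°, forward 3.8 m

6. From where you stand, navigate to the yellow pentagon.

turn right 22°, forward 4.6 m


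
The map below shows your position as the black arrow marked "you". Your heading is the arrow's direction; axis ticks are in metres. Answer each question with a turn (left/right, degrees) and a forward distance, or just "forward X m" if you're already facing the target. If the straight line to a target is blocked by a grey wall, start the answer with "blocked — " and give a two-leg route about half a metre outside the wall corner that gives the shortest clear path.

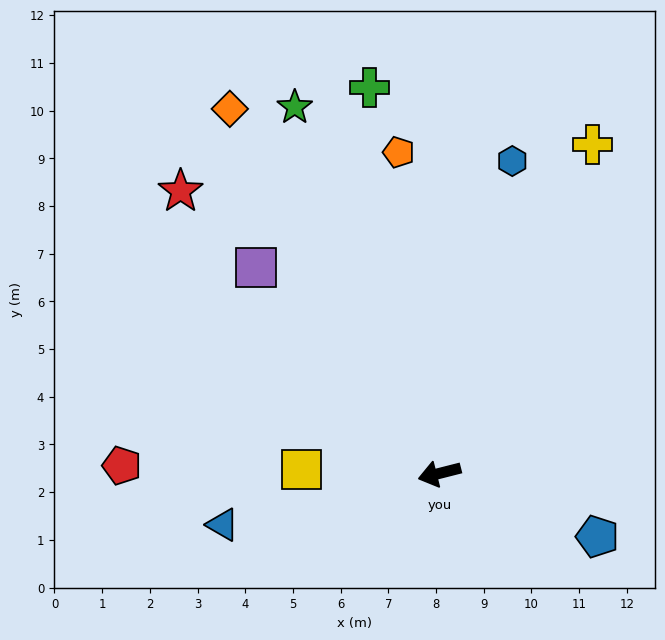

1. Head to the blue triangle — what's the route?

forward 4.7 m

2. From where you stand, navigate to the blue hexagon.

turn right 117°, forward 6.7 m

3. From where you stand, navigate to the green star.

turn right 83°, forward 8.3 m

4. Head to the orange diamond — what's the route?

turn right 74°, forward 8.8 m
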